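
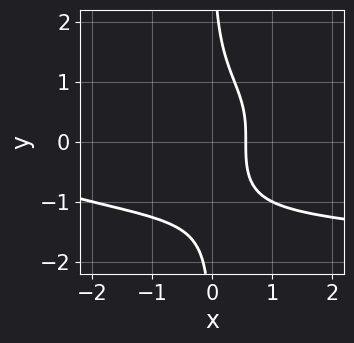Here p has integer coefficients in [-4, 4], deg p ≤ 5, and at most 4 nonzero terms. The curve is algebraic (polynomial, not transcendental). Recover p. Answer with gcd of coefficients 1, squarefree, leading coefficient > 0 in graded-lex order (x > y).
deg p = 4. No degree-3 curve has this shape.
From the visible intercepts: it misses every integer gridline on the y-axis.
Matching integer coefficients to the picture gives p.

2*x*y^3 + x^2 + 3*x - 2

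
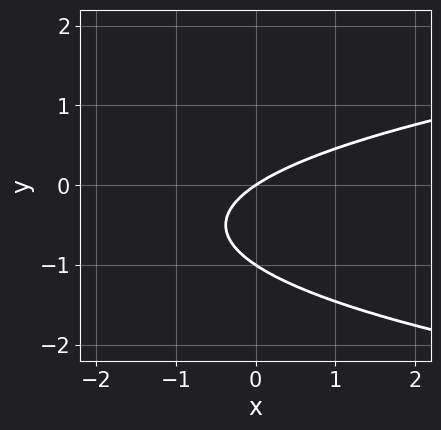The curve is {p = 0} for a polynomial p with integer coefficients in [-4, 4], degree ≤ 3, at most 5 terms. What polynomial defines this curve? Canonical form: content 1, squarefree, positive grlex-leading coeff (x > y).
3*y^2 - 2*x + 3*y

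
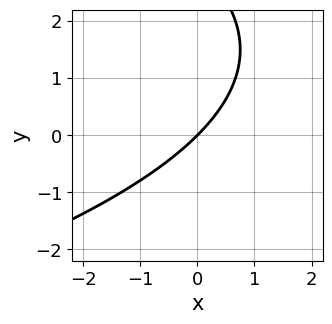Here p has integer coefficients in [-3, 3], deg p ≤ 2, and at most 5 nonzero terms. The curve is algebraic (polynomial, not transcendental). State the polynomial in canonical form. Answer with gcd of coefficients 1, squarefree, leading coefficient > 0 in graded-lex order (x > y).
1. deg p = 2.
2. Observable constraints: one x-axis crossing is at x = 0; one y-axis crossing is at y = 0.
3. Solving for integer coefficients yields p as stated.

y^2 + 3*x - 3*y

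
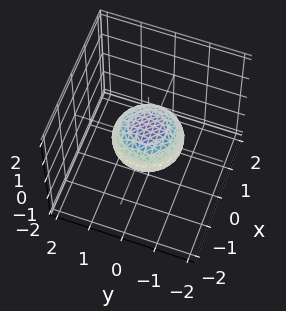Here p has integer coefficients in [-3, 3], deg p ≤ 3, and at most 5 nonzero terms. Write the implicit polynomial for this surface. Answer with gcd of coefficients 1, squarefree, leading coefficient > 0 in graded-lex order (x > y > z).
(a) The degree is 2 — bounded and convex; a quadric.
(b) Symmetries: the surface is invariant under rotation about z: p = q(x² + y², z); mirror symmetry z ↦ −z ⇒ only even powers of z.
(c) Against the integer gridlines: among the integer gridlines, it crosses the x-axis at x ∈ {-1, 1}; among the integer gridlines, it crosses the y-axis at y ∈ {-1, 1}; a circular section at z = 0 has radius exactly 1.
(d) These observations pin down the coefficients.

x^2 + y^2 + 2*z^2 - 1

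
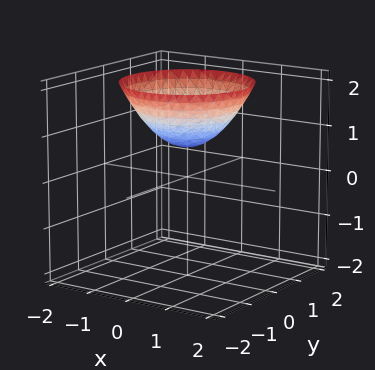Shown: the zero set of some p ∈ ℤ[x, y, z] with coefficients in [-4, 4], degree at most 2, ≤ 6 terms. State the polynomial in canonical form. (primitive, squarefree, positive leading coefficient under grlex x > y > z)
2*x^2 + 2*y^2 - 3*z + 2

deg p = 2. The shape is more complex than any degree-1 surface.
Symmetries: every cross-section ⟂ z is a circle, so x, y appear only via x² + y².
Checking where it meets the axes: the surface avoids every integer x-axis point in the box; a circular section at z = 1 has radius between 0 and 1.
Solving for integer coefficients yields p as stated.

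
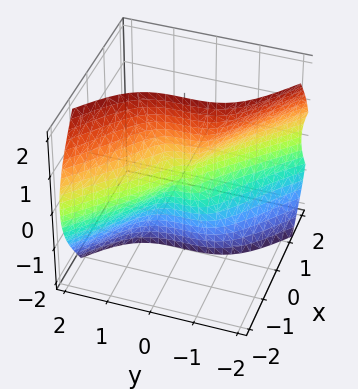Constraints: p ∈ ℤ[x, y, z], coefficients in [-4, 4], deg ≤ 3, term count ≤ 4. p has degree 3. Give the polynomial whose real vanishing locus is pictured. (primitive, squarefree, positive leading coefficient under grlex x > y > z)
First, the degree is 3 — the shape is more complex than any degree-2 surface.
Then, checking where it meets the axes: one x-axis crossing is at x = 0; it crosses the y-axis at the gridline y = 0; every point of the z-axis in the box is on the surface.
Finally, fitting integer coefficients to these (and the overall shape) gives p.

2*x^3 + 3*x*z^2 + 2*y^3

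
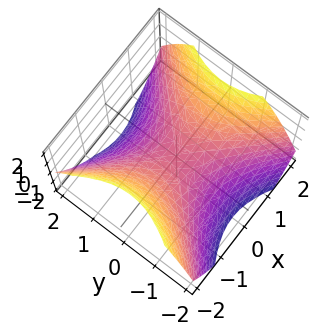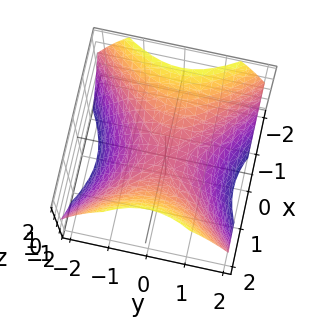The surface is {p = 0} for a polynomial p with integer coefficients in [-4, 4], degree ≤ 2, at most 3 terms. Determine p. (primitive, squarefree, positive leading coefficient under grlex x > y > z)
2*x^2 - 2*y^2 - 3*z

(a) deg p = 2. A hyperbolic paraboloid; a quadric.
(b) Symmetries: the y ↦ −y reflection is a symmetry, so y appears only in even powers; mirror symmetry x ↦ −x ⇒ only even powers of x.
(c) From the visible intercepts: one x-axis crossing is at x = 0; it crosses the z-axis at the gridline z = 0; it crosses the y-axis at the gridline y = 0.
(d) Fitting integer coefficients to these (and the overall shape) gives p.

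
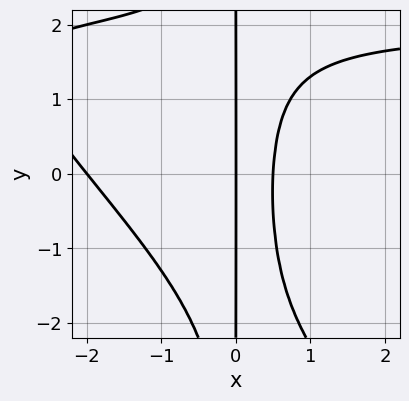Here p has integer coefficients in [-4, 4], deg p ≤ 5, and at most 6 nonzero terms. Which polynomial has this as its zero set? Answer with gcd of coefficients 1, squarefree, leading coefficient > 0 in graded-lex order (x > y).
x^3*y + x^2*y^2 - 2*x^3 - 3*x^2 + 2*x

The degree is 4 — the shape is more complex than any degree-3 curve.
From the axis intercepts and sections: every point of the y-axis in the box is on the curve; the x-axis gridline crossings are at x ∈ {-2, 0}.
Assembling these constraints gives the stated polynomial.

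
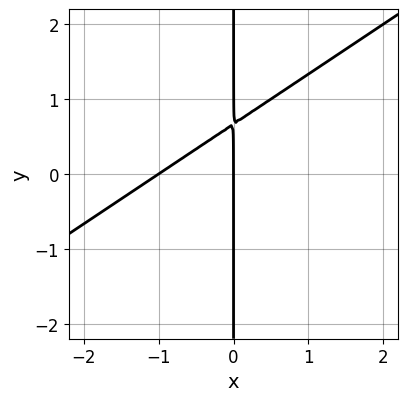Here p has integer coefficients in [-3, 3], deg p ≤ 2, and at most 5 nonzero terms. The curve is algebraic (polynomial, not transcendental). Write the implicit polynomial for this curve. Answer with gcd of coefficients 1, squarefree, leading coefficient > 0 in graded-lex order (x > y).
2*x^2 - 3*x*y + 2*x

1. Degree: no degree-1 curve has this shape, so deg p = 2.
2. Checking where it meets the axes: among the integer gridlines, it crosses the x-axis at x ∈ {-1, 0}; the visible y-axis segment lies entirely on the curve.
3. The integer polynomial consistent with all of this is the stated p.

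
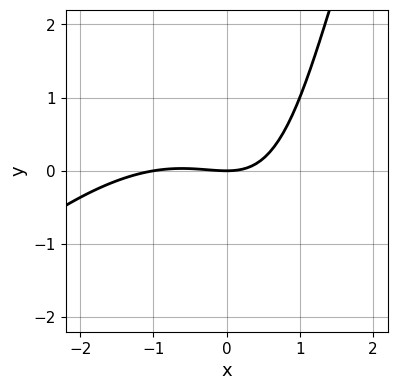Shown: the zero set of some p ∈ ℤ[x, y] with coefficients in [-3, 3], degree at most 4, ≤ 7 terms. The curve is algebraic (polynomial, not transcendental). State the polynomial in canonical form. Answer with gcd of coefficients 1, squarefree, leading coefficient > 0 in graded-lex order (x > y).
1. Degree: the shape is more complex than any degree-2 curve, so deg p = 3.
2. From the visible intercepts: it meets the y-axis at y = 0 (among the integer gridlines); the x-axis gridline crossings are at x ∈ {-1, 0}.
3. These observations pin down the coefficients.

x^3 - x^2*y + x^2 + 2*x*y - 3*y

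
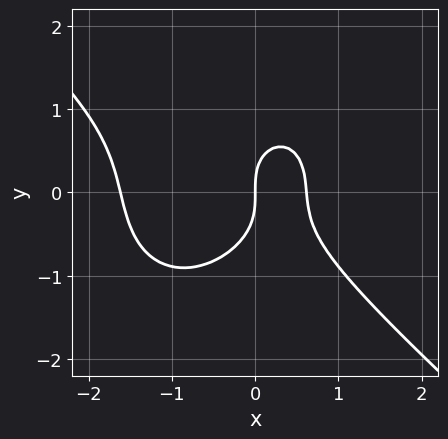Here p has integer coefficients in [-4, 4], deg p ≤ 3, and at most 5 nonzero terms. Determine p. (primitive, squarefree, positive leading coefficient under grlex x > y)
3*x^3 + x^2*y + 3*y^3 + 3*x^2 - 3*x

First, the degree is 3 — a generic line meets the curve in up to 3 points.
Then, observable constraints: one x-axis crossing is at x = 0; it meets the y-axis at y = 0 (among the integer gridlines).
Finally, the integer polynomial consistent with all of this is the stated p.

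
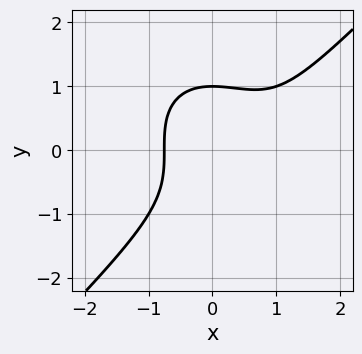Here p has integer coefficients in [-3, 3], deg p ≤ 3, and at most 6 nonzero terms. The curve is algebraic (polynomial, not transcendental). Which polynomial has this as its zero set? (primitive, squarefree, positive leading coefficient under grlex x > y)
1. The degree is 3 — a generic line meets the curve in up to 3 points.
2. Checking where it meets the axes: it meets the y-axis at y = 1 (among the integer gridlines).
3. Matching integer coefficients to the picture gives p.

x^3 - y^3 - x^2 + 1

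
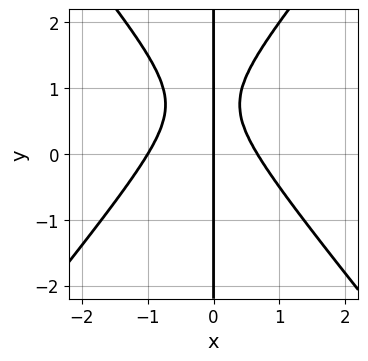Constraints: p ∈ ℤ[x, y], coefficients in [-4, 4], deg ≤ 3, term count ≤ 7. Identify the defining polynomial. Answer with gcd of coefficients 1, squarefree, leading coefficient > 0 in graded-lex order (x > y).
(a) The degree is 3 — the shape is more complex than any degree-2 curve.
(b) Checking where it meets the axes: among the integer gridlines, it crosses the x-axis at x ∈ {-1, 0}; every point of the y-axis in the box is on the curve.
(c) Solving for integer coefficients yields p as stated.

3*x^3 - 2*x*y^2 + x^2 + 3*x*y - 2*x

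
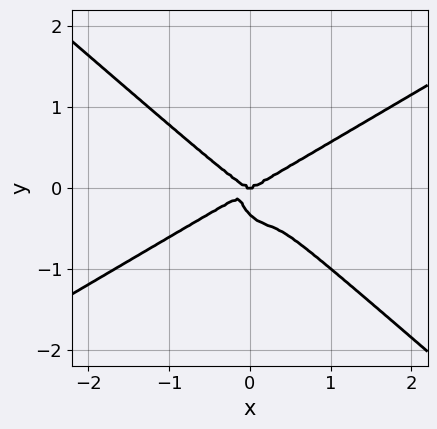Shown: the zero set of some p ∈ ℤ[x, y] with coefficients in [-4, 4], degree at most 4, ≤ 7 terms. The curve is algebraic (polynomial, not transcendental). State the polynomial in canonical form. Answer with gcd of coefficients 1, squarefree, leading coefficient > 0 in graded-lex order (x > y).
Degree: the shape is more complex than any degree-3 curve, so deg p = 4.
From the axis intercepts and sections: it crosses the y-axis at the gridline y = 0; one x-axis crossing is at x = 0.
Assembling these constraints gives the stated polynomial.

2*x^4 - 3*x^2*y^2 - 3*x*y^3 - 3*y^4 - y^3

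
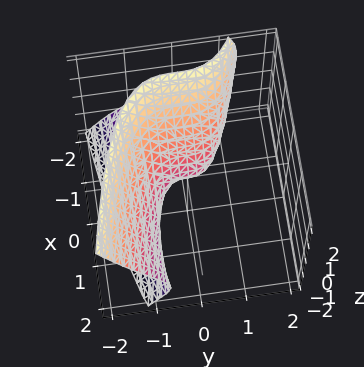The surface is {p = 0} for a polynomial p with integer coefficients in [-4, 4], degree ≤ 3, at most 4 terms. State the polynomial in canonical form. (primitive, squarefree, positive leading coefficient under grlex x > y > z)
3*y^3 + 3*x*z + 3*z^2 + 2*x

(a) The degree is 3 — no degree-2 surface has this shape.
(b) Against the integer gridlines: one x-axis crossing is at x = 0; it crosses the y-axis at the gridline y = 0.
(c) Putting this together gives p.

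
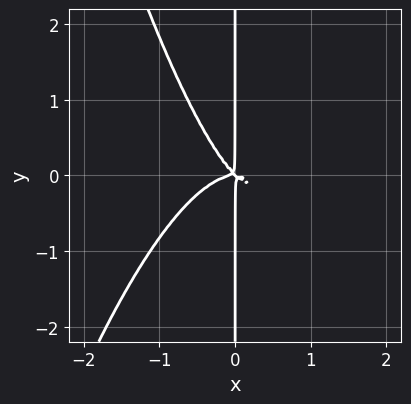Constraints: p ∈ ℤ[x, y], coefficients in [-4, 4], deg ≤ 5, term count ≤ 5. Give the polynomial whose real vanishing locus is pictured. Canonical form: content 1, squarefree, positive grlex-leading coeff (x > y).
(a) The degree is 4 — a generic line meets the curve in up to 4 points.
(b) From the axis intercepts and sections: the visible y-axis segment lies entirely on the curve.
(c) These observations pin down the coefficients.

3*x^4 + 2*x^2*y + 2*x*y^2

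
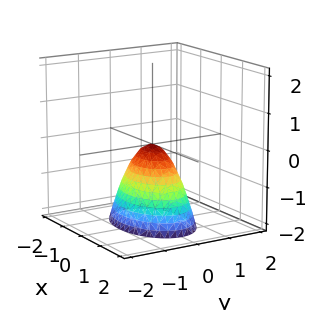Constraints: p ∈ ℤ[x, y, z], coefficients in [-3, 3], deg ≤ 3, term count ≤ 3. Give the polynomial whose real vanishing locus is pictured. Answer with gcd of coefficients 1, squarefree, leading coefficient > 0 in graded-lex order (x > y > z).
x^2 + 2*y^2 + z

(a) deg p = 2.
(b) Symmetries: the y ↦ −y reflection is a symmetry, so y appears only in even powers; it's symmetric under x → −x, forcing even powers of x.
(c) Against the integer gridlines: one x-axis crossing is at x = 0; one z-axis crossing is at z = 0; it meets the y-axis at y = 0 (among the integer gridlines).
(d) Matching integer coefficients to the picture gives p.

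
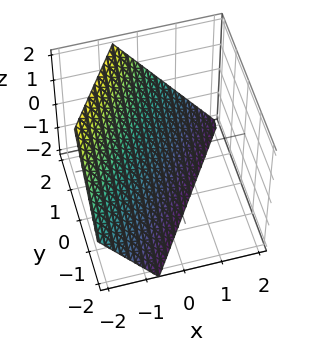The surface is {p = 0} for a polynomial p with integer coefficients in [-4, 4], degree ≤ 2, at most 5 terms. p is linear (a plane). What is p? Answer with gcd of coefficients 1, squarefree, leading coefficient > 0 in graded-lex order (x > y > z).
(a) The degree is 1 — every cross-section is a straight line — this is a plane.
(b) Reading off the gridlines: it meets the y-axis at y = 1 (among the integer gridlines); it meets the z-axis at z = -1 (among the integer gridlines).
(c) Solving for integer coefficients yields p as stated.

3*x - 2*y + 2*z + 2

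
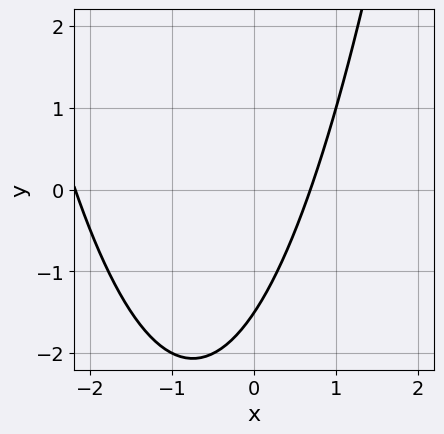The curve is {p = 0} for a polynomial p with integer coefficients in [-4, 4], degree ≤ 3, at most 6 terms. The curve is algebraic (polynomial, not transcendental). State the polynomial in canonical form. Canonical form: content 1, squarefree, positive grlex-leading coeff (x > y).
2*x^2 + 3*x - 2*y - 3

1. deg p = 2.
2. The integer polynomial consistent with all of this is the stated p.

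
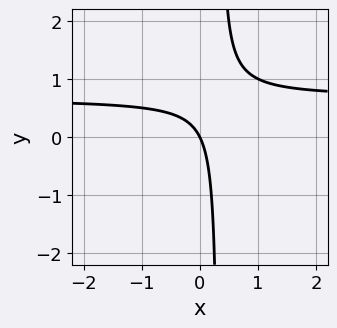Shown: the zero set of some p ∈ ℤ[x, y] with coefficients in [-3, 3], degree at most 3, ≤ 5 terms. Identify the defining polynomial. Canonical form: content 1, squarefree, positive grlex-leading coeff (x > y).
3*x*y - 2*x - y

1. The degree is 2 — the shape is more complex than any degree-1 curve.
2. Against the integer gridlines: one x-axis crossing is at x = 0; one y-axis crossing is at y = 0.
3. Assembling these constraints gives the stated polynomial.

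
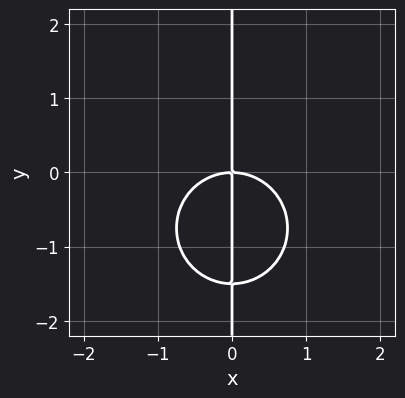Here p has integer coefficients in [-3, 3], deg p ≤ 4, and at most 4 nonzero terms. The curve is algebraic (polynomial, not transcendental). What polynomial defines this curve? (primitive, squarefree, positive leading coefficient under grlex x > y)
2*x^3 + 2*x*y^2 + 3*x*y

1. The degree is 3 — the shape is more complex than any degree-2 curve.
2. From the axis intercepts and sections: every point of the y-axis in the box is on the curve; it meets the x-axis at x = 0 (among the integer gridlines).
3. Matching integer coefficients to the picture gives p.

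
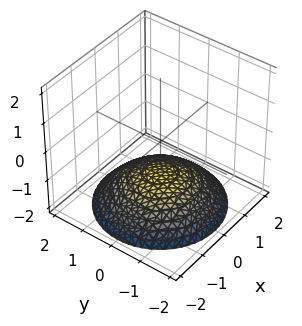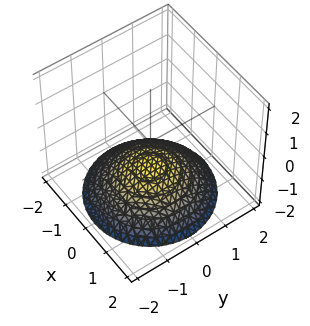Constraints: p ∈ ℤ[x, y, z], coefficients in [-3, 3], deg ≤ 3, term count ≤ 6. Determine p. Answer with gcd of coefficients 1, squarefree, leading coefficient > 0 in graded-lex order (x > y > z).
1. The degree is 2 — the shape is more complex than any degree-1 surface.
2. Symmetries: rotational symmetry about the z-axis ⇒ p depends on x, y only through x² + y².
3. From the visible intercepts: the surface avoids every integer y-axis point in the box; a circular section at z = -2 has radius between 1 and 2.
4. Matching integer coefficients to the picture gives p.

x^2 + y^2 + 3*z + 3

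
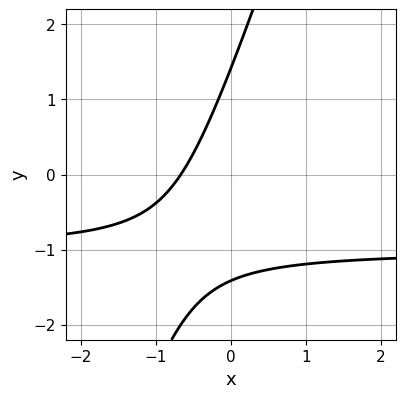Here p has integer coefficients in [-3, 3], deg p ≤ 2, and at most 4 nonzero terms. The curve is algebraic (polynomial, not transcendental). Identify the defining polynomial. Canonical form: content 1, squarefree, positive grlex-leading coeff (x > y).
3*x*y - y^2 + 3*x + 2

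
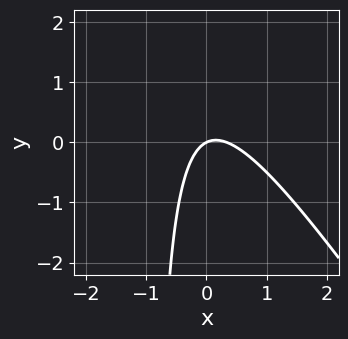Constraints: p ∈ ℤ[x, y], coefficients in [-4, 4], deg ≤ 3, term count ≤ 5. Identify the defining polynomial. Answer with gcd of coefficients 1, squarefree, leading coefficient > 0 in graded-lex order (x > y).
3*x^2 + 2*x*y - x + 2*y

First, deg p = 2. A generic line meets the curve in up to 2 points.
Next, reading off the gridlines: it meets the y-axis at y = 0 (among the integer gridlines); one x-axis crossing is at x = 0.
Finally, assembling these constraints gives the stated polynomial.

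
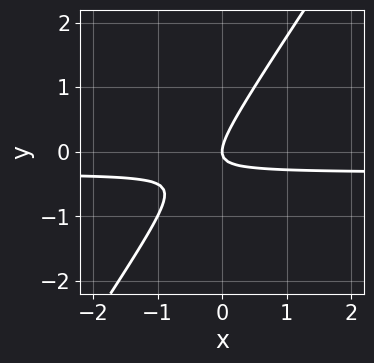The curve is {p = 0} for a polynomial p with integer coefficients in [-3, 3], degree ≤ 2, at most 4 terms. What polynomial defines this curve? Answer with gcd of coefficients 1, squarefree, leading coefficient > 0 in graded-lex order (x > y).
The degree is 2 — the shape is more complex than any degree-1 curve.
Reading off the gridlines: it meets the y-axis at y = 0 (among the integer gridlines); it crosses the x-axis at the gridline x = 0.
Together with the visible shape, these determine p as stated.

3*x*y - 2*y^2 + x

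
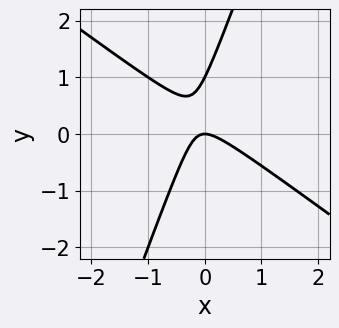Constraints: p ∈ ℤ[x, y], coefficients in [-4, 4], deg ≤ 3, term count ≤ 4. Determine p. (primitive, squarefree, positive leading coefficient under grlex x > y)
Degree: no degree-1 curve has this shape, so deg p = 2.
Observable constraints: it crosses the x-axis at the gridline x = 0; the y-axis gridline crossings are at y ∈ {0, 1}.
Solving for integer coefficients yields p as stated.

2*x^2 + 2*x*y - y^2 + y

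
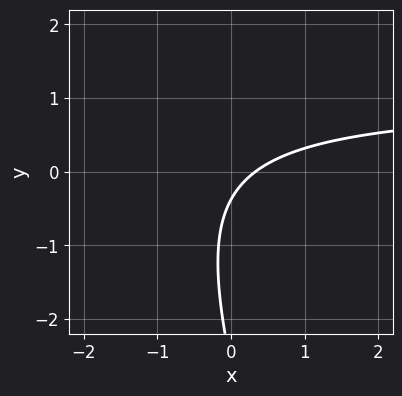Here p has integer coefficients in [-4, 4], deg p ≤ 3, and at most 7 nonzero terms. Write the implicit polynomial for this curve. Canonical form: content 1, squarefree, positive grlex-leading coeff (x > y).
3*x*y + y^2 - 3*x + 3*y + 1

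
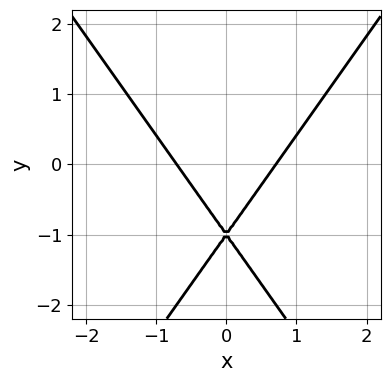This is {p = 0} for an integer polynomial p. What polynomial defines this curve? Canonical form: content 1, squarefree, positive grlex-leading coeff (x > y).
(a) Degree: a generic line meets the curve in up to 2 points, so deg p = 2.
(b) Symmetries: the x ↦ −x reflection is a symmetry, so x appears only in even powers.
(c) Against the integer gridlines: one y-axis crossing is at y = -1.
(d) Assembling these constraints gives the stated polynomial.

2*x^2 - y^2 - 2*y - 1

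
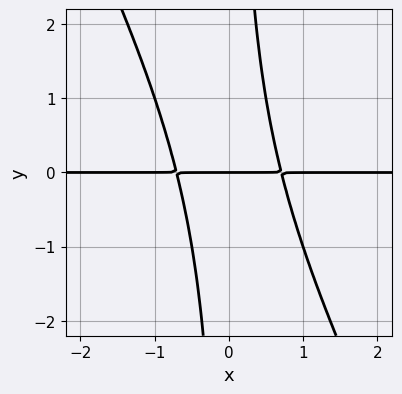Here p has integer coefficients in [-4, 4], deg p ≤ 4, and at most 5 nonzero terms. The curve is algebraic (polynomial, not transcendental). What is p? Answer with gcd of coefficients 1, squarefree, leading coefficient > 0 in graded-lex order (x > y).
2*x^2*y + x*y^2 - y

1. The degree is 3 — the shape is more complex than any degree-2 curve.
2. From the visible intercepts: every point of the x-axis in the box is on the curve; it crosses the y-axis at the gridline y = 0.
3. Putting this together gives p.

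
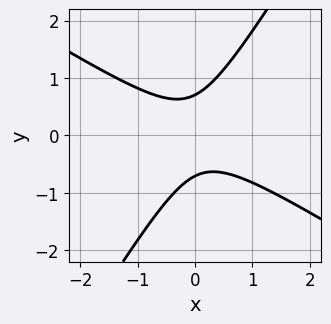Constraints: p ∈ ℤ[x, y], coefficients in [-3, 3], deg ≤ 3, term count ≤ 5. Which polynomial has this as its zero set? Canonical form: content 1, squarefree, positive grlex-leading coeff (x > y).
First, degree: the shape is more complex than any degree-1 curve, so deg p = 2.
Next, against the integer gridlines: it misses every integer gridline on the x-axis.
Finally, matching integer coefficients to the picture gives p.

2*x^2 + 2*x*y - 2*y^2 + 1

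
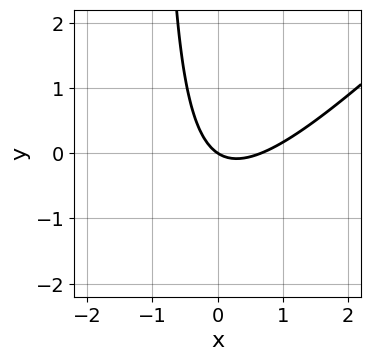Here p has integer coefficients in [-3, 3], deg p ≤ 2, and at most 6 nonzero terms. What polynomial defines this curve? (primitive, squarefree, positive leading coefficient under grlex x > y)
3*x^2 - 3*x*y - 2*x - 3*y

Degree: the shape is more complex than any degree-1 curve, so deg p = 2.
Checking where it meets the axes: it crosses the x-axis at the gridline x = 0; it meets the y-axis at y = 0 (among the integer gridlines).
Putting this together gives p.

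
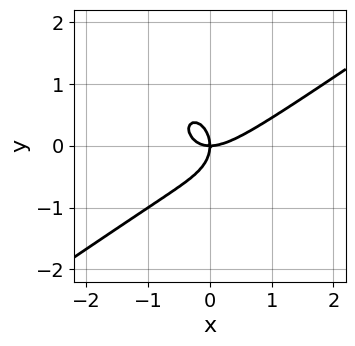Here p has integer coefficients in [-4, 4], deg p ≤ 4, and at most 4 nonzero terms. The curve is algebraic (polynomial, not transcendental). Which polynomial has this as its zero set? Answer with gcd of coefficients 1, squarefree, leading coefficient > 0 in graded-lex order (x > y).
(a) deg p = 3. No degree-2 curve has this shape.
(b) Reading off the gridlines: it crosses the y-axis at the gridline y = 0; one x-axis crossing is at x = 0.
(c) Matching integer coefficients to the picture gives p.

x^3 - x^2*y - y^3 - x*y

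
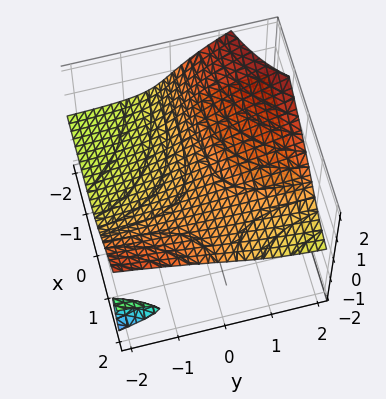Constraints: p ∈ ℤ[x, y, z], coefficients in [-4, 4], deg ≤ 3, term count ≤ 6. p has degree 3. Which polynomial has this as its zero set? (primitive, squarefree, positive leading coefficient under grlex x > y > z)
1. I count 3 distinct pieces. They look like related sheets of one shape, so recover p as a whole.
2. Degree: no degree-2 surface has this shape, so deg p = 3.
3. From the axis intercepts and sections: the surface avoids every integer y-axis point in the box; no x-intercept at any integer in the box.
4. Putting this together gives p.

3*x*y*z + 3*z^3 - 3*y*z - 2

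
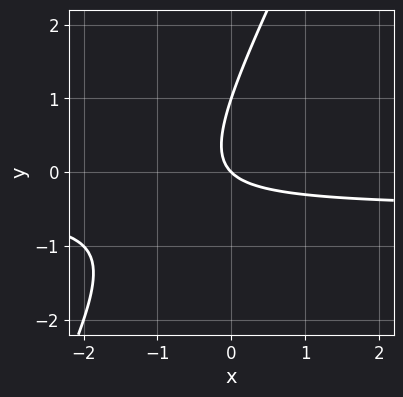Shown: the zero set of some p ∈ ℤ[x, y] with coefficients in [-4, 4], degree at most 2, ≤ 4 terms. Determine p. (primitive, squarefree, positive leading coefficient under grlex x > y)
2*x*y - y^2 + x + y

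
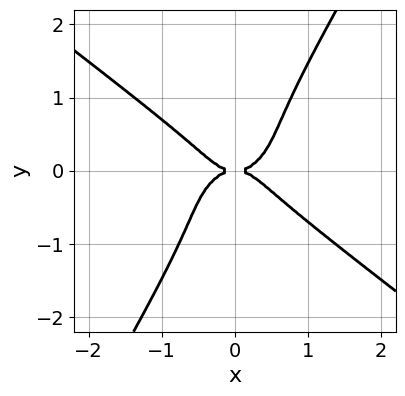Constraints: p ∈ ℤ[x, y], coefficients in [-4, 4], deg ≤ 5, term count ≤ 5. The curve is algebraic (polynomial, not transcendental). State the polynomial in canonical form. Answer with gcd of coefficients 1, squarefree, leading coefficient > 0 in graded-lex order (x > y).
2*x^4 + 3*x*y^3 - 2*y^4 - y^2

First, degree: the shape is more complex than any degree-3 curve, so deg p = 4.
Then, from the axis intercepts and sections: it meets the x-axis at x = 0 (among the integer gridlines); it crosses the y-axis at the gridline y = 0.
Finally, matching integer coefficients to the picture gives p.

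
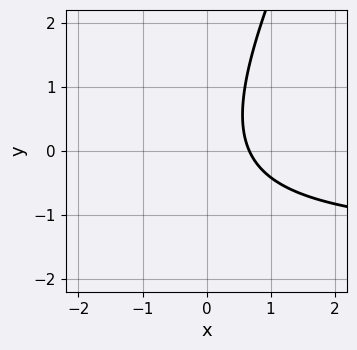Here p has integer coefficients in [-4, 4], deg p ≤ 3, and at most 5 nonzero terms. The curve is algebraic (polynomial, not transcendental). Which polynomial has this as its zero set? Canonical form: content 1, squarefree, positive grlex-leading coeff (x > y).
2*x*y - y^2 + 3*x - 2

1. deg p = 2. A generic line meets the curve in up to 2 points.
2. From the axis intercepts and sections: the curve avoids every integer y-axis point in the box.
3. Fitting integer coefficients to these (and the overall shape) gives p.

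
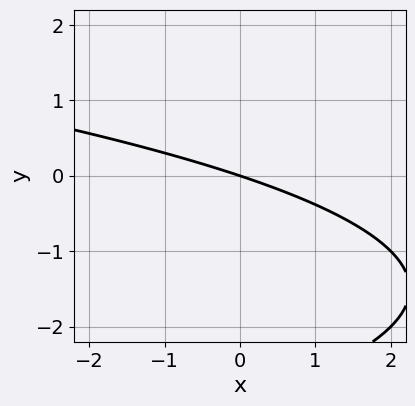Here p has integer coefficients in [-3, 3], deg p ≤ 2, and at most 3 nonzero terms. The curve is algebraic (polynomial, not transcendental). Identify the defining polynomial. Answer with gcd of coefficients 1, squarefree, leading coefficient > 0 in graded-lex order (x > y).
y^2 + x + 3*y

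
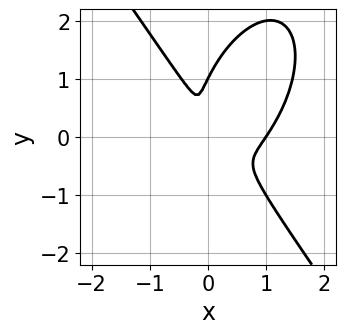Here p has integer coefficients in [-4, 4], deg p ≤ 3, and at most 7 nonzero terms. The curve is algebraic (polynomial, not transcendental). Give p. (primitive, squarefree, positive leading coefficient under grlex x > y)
1. deg p = 3.
2. Observable constraints: it crosses the y-axis at the gridline y = 1; it crosses the x-axis at the gridline x = 1.
3. Solving for integer coefficients yields p as stated.

3*x^3 + y^3 - 3*x^2 - 2*x*y - y^2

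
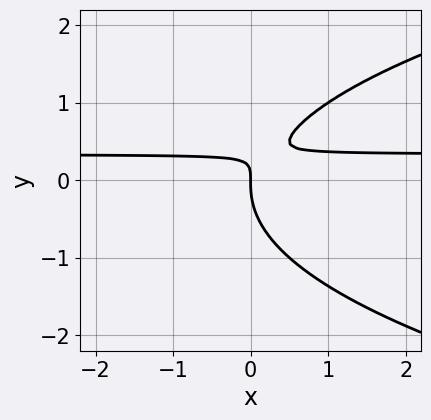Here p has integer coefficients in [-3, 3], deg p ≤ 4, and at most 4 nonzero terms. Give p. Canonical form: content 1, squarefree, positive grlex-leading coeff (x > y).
2*y^3 - 3*x*y + x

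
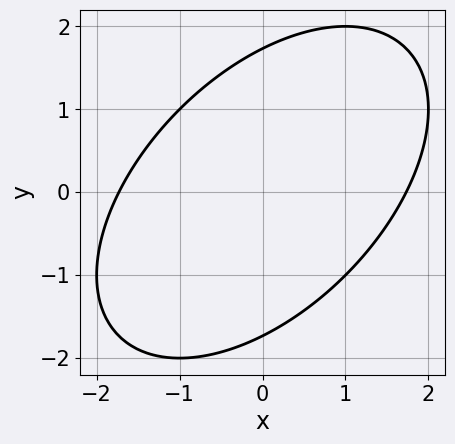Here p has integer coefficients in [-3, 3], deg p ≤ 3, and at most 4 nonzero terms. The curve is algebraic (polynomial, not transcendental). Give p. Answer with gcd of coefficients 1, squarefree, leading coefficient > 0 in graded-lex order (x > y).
x^2 - x*y + y^2 - 3

1. deg p = 2.
2. The integer polynomial consistent with all of this is the stated p.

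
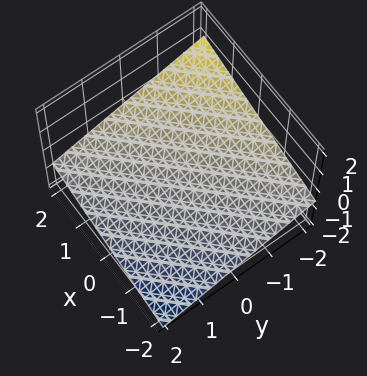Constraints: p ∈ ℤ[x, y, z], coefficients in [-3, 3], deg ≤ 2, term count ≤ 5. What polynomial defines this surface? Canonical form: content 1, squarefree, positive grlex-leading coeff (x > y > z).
The degree is 1 — every cross-section is a straight line — this is a plane.
From the axis intercepts and sections: it meets the x-axis at x = 2 (among the integer gridlines); it crosses the y-axis at the gridline y = -2.
The integer polynomial consistent with all of this is the stated p.

x - y - 3*z - 2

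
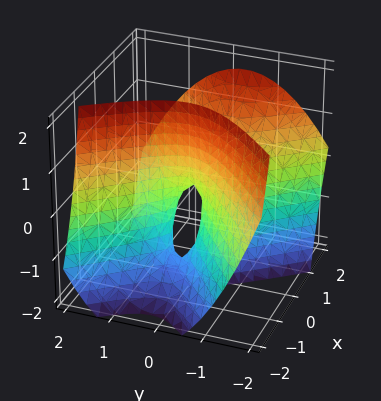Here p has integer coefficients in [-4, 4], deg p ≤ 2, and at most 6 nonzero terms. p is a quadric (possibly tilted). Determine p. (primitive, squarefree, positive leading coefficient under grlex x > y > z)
3*x^2 - x*y - 3*x*z - 3*y^2 - z

1. deg p = 2.
2. Checking where it meets the axes: it crosses the y-axis at the gridline y = 0; it crosses the x-axis at the gridline x = 0; it crosses the z-axis at the gridline z = 0.
3. Fitting integer coefficients to these (and the overall shape) gives p.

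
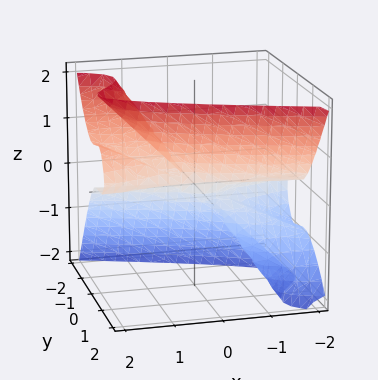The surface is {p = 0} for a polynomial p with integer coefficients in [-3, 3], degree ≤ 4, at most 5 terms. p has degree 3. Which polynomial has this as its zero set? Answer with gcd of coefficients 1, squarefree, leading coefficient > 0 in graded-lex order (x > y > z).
x^2*z - 3*x*z^2 - 3*y^3 - 3*y^2*z + 2*z^3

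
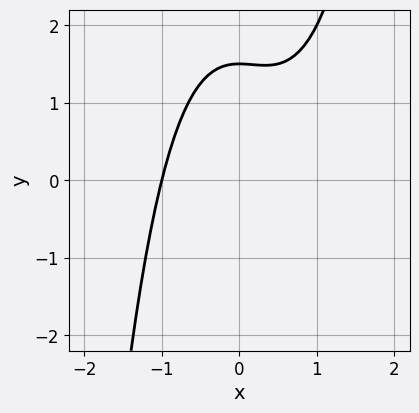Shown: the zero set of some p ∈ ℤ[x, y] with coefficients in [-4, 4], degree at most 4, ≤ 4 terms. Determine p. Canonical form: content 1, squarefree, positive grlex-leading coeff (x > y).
Degree: a generic line meets the curve in up to 3 points, so deg p = 3.
Against the integer gridlines: it meets the x-axis at x = -1 (among the integer gridlines).
Assembling these constraints gives the stated polynomial.

2*x^3 - x^2 - 2*y + 3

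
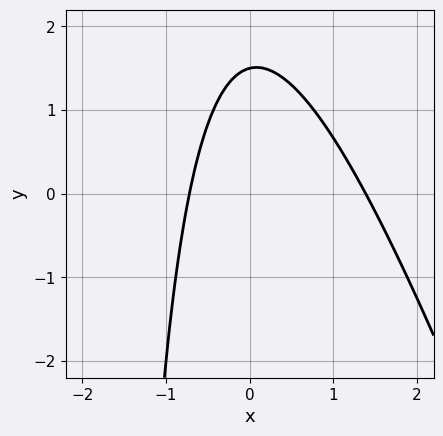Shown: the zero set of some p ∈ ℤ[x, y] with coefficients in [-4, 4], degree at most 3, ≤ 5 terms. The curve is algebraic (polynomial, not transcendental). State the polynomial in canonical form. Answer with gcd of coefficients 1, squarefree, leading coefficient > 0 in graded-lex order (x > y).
3*x^2 + x*y - 2*x + 2*y - 3

1. deg p = 2. No degree-1 curve has this shape.
2. Putting this together gives p.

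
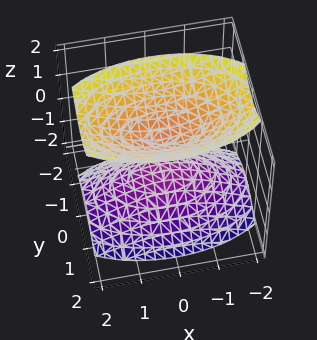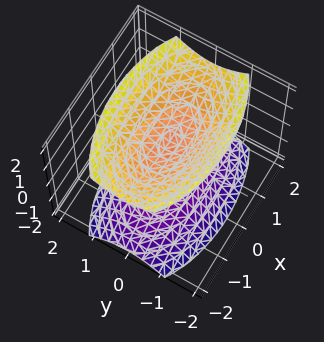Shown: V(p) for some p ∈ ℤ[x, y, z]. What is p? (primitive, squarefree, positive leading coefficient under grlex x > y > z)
x^2 + 3*y^2 - 2*z^2 + 1

(a) The picture has 2 separate pieces. They look like related sheets of one shape, so recover p as a whole.
(b) The degree is 2 — two separate bowl-shaped sheets opening away from each other; a quadric.
(c) Symmetries: it's symmetric under z → −z, forcing even powers of z; mirror symmetry y ↦ −y ⇒ only even powers of y; the x ↦ −x reflection is a symmetry, so x appears only in even powers.
(d) Checking where it meets the axes: it misses every integer gridline on the y-axis; it misses every integer gridline on the x-axis.
(e) These observations pin down the coefficients.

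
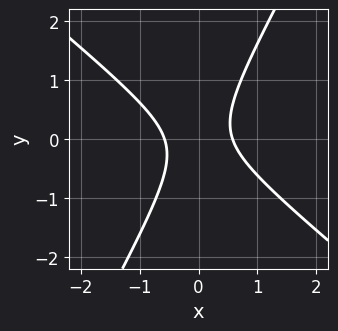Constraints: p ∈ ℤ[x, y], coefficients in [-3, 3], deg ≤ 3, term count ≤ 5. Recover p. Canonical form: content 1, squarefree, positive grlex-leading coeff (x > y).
3*x^2 + 2*x*y - 2*y^2 - 1

(a) deg p = 2. No degree-1 curve has this shape.
(b) Against the integer gridlines: it misses every integer gridline on the y-axis.
(c) Putting this together gives p.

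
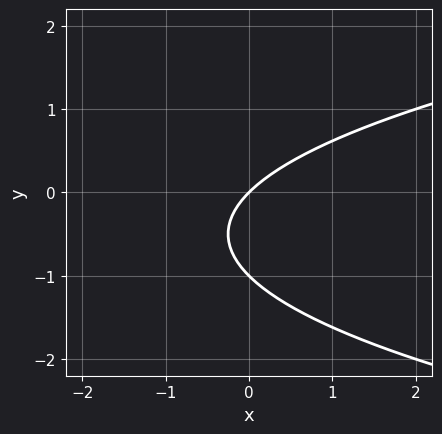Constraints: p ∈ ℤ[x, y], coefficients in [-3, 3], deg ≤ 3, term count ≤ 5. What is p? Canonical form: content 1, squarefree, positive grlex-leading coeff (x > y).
First, deg p = 2. A generic line meets the curve in up to 2 points.
Then, from the visible intercepts: one x-axis crossing is at x = 0; the y-axis gridline crossings are at y ∈ {-1, 0}.
Finally, fitting integer coefficients to these (and the overall shape) gives p.

y^2 - x + y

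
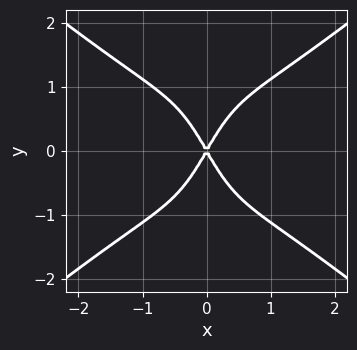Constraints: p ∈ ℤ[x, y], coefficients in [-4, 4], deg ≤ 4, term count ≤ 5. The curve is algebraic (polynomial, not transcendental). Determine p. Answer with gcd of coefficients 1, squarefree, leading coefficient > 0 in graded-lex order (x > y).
Degree: the shape is more complex than any degree-3 curve, so deg p = 4.
Symmetries: the y ↦ −y reflection is a symmetry, so y appears only in even powers; it's symmetric under x → −x, forcing even powers of x.
Against the integer gridlines: one y-axis crossing is at y = 0; it crosses the x-axis at the gridline x = 0.
Putting this together gives p.

2*x^4 - 3*x^2*y^2 + 3*x^2 - y^2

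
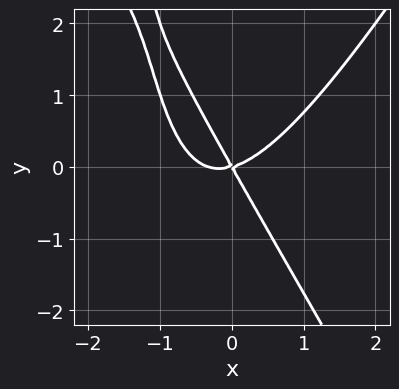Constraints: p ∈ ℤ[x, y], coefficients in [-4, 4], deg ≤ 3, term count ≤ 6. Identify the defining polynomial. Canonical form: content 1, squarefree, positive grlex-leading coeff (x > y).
3*x^3 - x*y^2 + x^2 - 3*x*y - 2*y^2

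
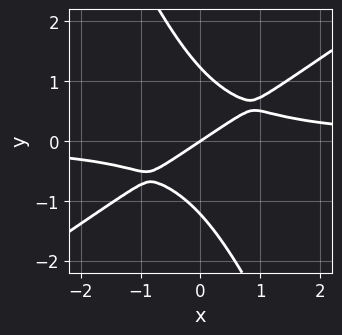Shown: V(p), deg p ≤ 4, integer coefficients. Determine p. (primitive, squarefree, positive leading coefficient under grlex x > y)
1. deg p = 3.
2. From the axis intercepts and sections: it meets the x-axis at x = 0 (among the integer gridlines); it meets the y-axis at y = 0 (among the integer gridlines).
3. The integer polynomial consistent with all of this is the stated p.

3*x^2*y - 3*x*y^2 - 2*y^3 - 2*x + 3*y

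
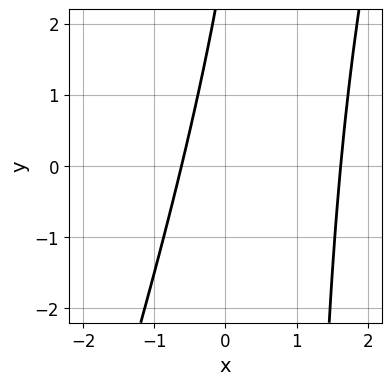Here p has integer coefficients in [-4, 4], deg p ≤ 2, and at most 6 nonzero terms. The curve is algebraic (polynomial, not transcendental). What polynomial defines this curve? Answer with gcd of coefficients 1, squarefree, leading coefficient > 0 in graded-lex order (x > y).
3*x^2 - x*y - 3*x + y - 3

(a) deg p = 2. No degree-1 curve has this shape.
(b) From the visible intercepts: the curve avoids every integer y-axis point in the box.
(c) Fitting integer coefficients to these (and the overall shape) gives p.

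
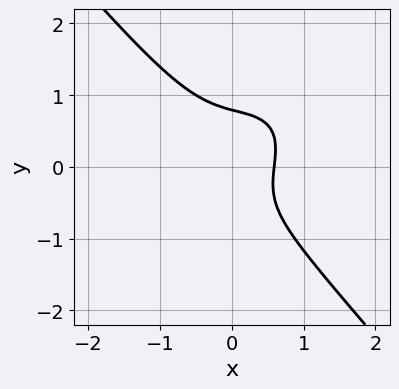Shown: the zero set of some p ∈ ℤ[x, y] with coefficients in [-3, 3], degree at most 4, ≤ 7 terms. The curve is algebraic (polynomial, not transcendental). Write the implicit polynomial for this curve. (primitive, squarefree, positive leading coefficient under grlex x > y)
2*x^3 - x^2*y + 2*y^3 + x - 1

1. Degree: no degree-2 curve has this shape, so deg p = 3.
2. Putting this together gives p.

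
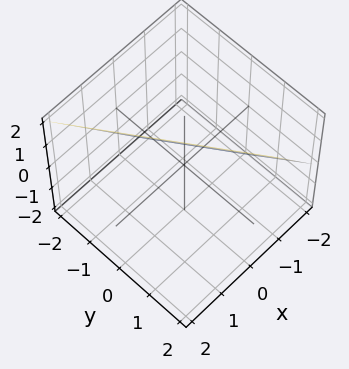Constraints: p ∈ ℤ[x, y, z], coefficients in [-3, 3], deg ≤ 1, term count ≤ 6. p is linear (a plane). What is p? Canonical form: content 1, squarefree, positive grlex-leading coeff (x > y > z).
(a) Degree: the surface is flat (a plane), so deg p = 1.
(b) From the visible intercepts: it meets the z-axis at z = 1 (among the integer gridlines); one y-axis crossing is at y = -1.
(c) Together with the visible shape, these determine p as stated.

3*x + 2*y - 2*z + 2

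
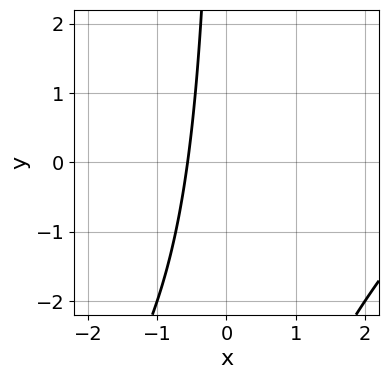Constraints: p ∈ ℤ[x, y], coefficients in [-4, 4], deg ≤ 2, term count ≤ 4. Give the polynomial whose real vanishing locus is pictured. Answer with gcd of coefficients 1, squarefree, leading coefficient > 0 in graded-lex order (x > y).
x^2 - x*y - 3*x - 2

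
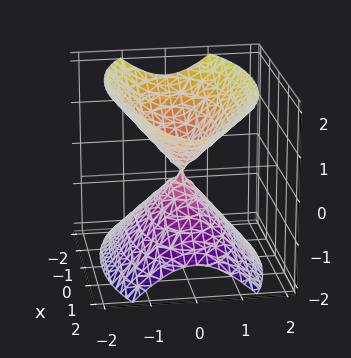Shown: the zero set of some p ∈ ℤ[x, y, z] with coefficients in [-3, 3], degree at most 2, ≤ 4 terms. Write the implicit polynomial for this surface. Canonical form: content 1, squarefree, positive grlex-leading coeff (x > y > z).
1. There are 2 components.
2. deg p = 2.
3. Symmetries: the x ↦ −x reflection is a symmetry, so x appears only in even powers; it's symmetric under z → −z, forcing even powers of z; mirror symmetry y ↦ −y ⇒ only even powers of y.
4. Against the integer gridlines: one x-axis crossing is at x = 0; it meets the z-axis at z = 0 (among the integer gridlines); one y-axis crossing is at y = 0.
5. Putting this together gives p.

x^2 + 3*y^2 - 2*z^2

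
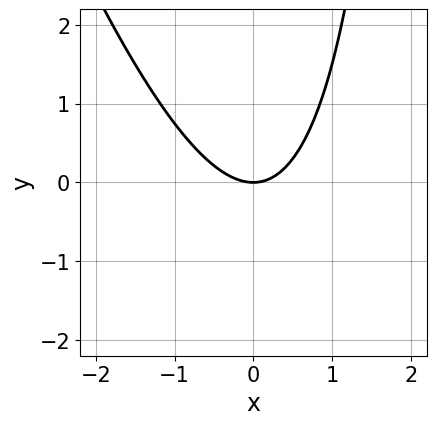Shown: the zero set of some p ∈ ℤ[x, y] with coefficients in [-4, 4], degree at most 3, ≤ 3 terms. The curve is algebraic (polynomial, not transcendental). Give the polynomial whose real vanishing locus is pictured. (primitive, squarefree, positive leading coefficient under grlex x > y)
3*x^2 + x*y - 3*y

The degree is 2 — a generic line meets the curve in up to 2 points.
Checking where it meets the axes: one x-axis crossing is at x = 0; one y-axis crossing is at y = 0.
These observations pin down the coefficients.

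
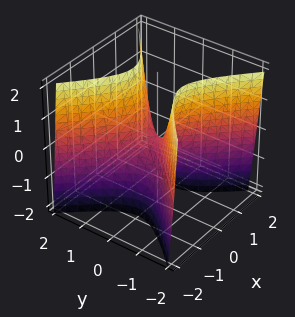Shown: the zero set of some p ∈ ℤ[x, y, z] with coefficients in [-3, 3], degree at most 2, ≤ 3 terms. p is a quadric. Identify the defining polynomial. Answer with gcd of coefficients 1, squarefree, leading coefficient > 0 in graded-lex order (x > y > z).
1. Degree: a hyperbolic paraboloid; a quadric, so deg p = 2.
2. Symmetries: mirror symmetry y ↦ −y ⇒ only even powers of y; it's symmetric under x → −x, forcing even powers of x.
3. From the axis intercepts and sections: one x-axis crossing is at x = 0; one y-axis crossing is at y = 0.
4. Putting this together gives p.

3*x^2 - 3*y^2 + z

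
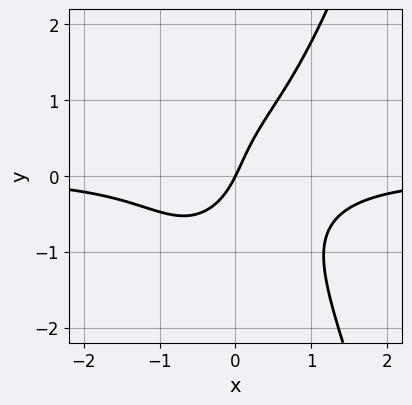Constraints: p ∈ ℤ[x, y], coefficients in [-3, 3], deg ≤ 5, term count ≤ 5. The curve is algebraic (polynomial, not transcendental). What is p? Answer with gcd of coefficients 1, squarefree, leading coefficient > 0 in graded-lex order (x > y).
2*x^3*y - y^3 + x*y + 2*x - y

(a) deg p = 4.
(b) Observable constraints: one y-axis crossing is at y = 0; it crosses the x-axis at the gridline x = 0.
(c) These observations pin down the coefficients.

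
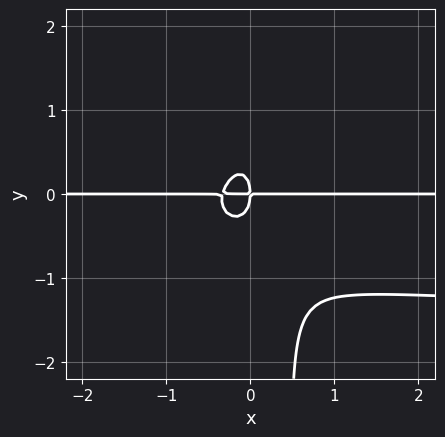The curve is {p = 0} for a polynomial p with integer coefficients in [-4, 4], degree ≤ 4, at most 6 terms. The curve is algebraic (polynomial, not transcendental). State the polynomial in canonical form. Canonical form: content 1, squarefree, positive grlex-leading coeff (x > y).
(a) Degree: the shape is more complex than any degree-3 curve, so deg p = 4.
(b) Against the integer gridlines: it meets the y-axis at y = 0 (among the integer gridlines); the visible x-axis segment lies entirely on the curve.
(c) Matching integer coefficients to the picture gives p.

2*x^2*y^2 - 2*x*y^3 + 3*x^2*y + y^3 + x*y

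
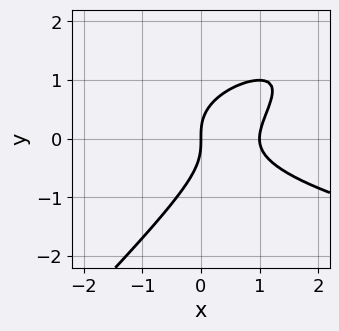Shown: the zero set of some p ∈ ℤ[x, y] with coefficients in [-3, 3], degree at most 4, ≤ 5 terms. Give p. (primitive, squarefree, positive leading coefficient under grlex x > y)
x*y^2 - y^3 - x^2 + x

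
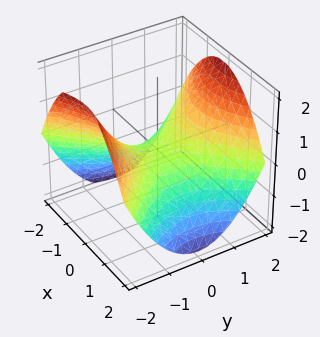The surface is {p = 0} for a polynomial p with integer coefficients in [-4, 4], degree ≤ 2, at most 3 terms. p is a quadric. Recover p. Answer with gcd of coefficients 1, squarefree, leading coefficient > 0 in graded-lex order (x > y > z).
x^2 - y^2 + 2*z

(a) deg p = 2. A saddle surface; a quadric.
(b) Symmetries: mirror symmetry y ↦ −y ⇒ only even powers of y; the x ↦ −x reflection is a symmetry, so x appears only in even powers.
(c) From the visible intercepts: it meets the y-axis at y = 0 (among the integer gridlines); it crosses the z-axis at the gridline z = 0.
(d) Matching integer coefficients to the picture gives p.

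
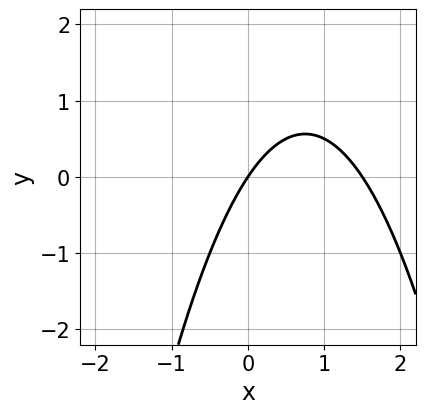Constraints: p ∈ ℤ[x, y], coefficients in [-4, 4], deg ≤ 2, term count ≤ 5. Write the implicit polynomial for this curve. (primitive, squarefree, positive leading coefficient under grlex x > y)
deg p = 2. A generic line meets the curve in up to 2 points.
Against the integer gridlines: it crosses the x-axis at the gridline x = 0; it crosses the y-axis at the gridline y = 0.
Matching integer coefficients to the picture gives p.

2*x^2 - 3*x + 2*y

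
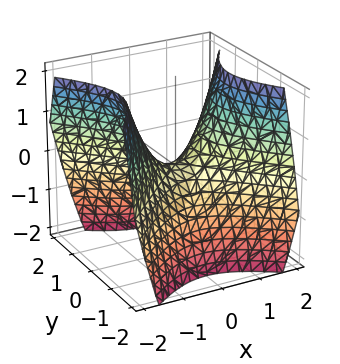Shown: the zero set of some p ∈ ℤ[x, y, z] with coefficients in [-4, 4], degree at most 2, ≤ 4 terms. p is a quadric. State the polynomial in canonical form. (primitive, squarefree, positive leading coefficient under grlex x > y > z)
x^2 - y^2 - z

deg p = 2. A hyperbolic paraboloid; a quadric.
Symmetries: the y ↦ −y reflection is a symmetry, so y appears only in even powers; mirror symmetry x ↦ −x ⇒ only even powers of x.
From the axis intercepts and sections: it meets the y-axis at y = 0 (among the integer gridlines); one x-axis crossing is at x = 0; it meets the z-axis at z = 0 (among the integer gridlines).
Fitting integer coefficients to these (and the overall shape) gives p.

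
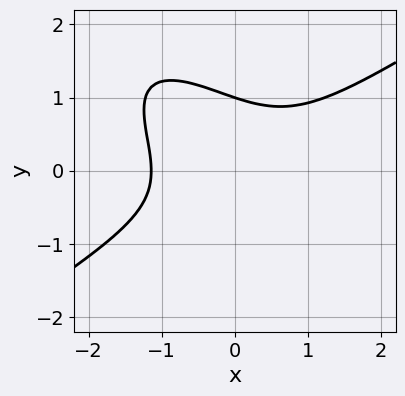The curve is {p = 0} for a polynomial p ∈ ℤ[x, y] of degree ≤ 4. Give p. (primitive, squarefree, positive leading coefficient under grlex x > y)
The degree is 3 — no degree-2 curve has this shape.
Against the integer gridlines: it crosses the y-axis at the gridline y = 1.
Assembling these constraints gives the stated polynomial.

2*x^3 - 3*x*y^2 - 3*y^3 + 3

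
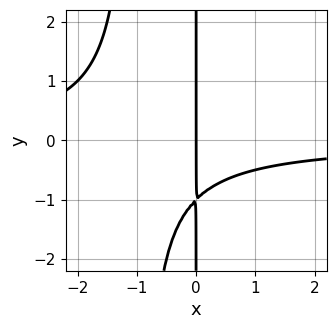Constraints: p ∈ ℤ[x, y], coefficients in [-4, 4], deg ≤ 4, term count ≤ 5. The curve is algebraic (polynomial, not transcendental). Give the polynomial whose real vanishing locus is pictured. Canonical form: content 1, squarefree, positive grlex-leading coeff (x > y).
x^2*y + x*y + x

1. deg p = 3. The shape is more complex than any degree-2 curve.
2. Observable constraints: every point of the y-axis in the box is on the curve; one x-axis crossing is at x = 0.
3. Putting this together gives p.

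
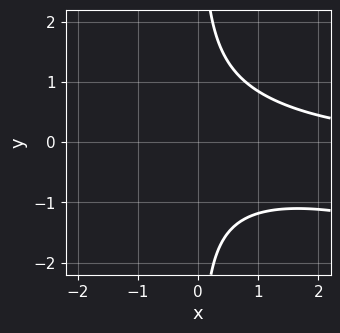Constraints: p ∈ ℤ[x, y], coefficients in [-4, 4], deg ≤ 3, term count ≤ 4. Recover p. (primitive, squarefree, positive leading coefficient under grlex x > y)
x^2*y + 3*x*y^2 - 3

(a) Degree: the shape is more complex than any degree-2 curve, so deg p = 3.
(b) Reading off the gridlines: it misses every integer gridline on the x-axis; it misses every integer gridline on the y-axis.
(c) Together with the visible shape, these determine p as stated.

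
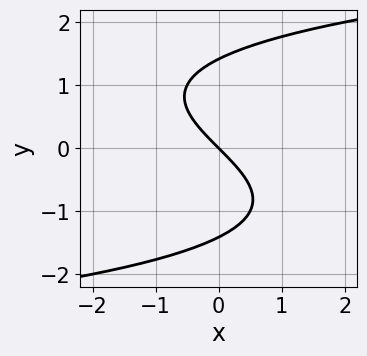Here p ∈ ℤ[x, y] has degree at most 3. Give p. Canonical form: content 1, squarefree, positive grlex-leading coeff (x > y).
(a) deg p = 3.
(b) Against the integer gridlines: one x-axis crossing is at x = 0; it meets the y-axis at y = 0 (among the integer gridlines).
(c) Solving for integer coefficients yields p as stated.

y^3 - 2*x - 2*y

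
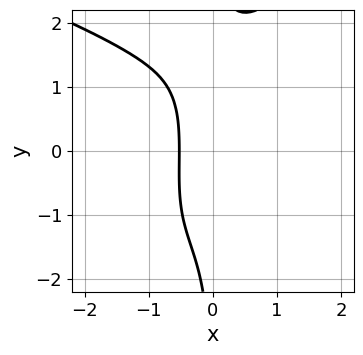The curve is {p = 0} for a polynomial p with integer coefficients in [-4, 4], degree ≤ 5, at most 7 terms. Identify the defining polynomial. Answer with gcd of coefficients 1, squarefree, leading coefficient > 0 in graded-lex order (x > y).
1. The degree is 4 — the shape is more complex than any degree-3 curve.
2. From the visible intercepts: the curve avoids every integer y-axis point in the box.
3. Fitting integer coefficients to these (and the overall shape) gives p.

x^2*y^2 - x*y^3 + 3*x^3 + 3*x + 2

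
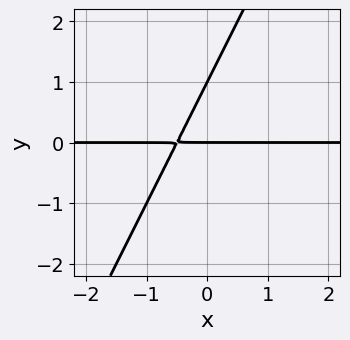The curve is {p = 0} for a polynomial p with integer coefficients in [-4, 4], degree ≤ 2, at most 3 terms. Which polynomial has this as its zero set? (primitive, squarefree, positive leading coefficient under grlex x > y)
2*x*y - y^2 + y

(a) The degree is 2 — the shape is more complex than any degree-1 curve.
(b) Observable constraints: among the integer gridlines, it crosses the y-axis at y ∈ {0, 1}; every point of the x-axis in the box is on the curve.
(c) Putting this together gives p.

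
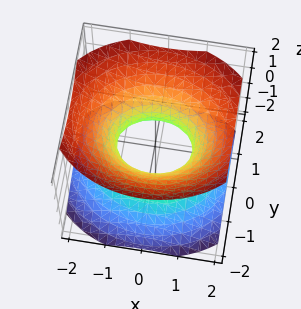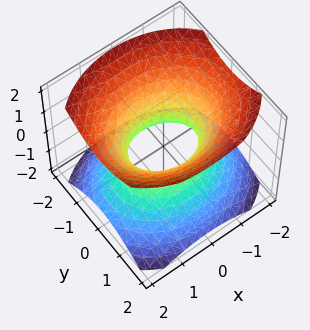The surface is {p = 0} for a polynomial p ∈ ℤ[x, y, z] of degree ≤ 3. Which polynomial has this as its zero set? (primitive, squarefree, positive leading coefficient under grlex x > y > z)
2*x^2 + 3*y^2 - 3*z^2 - 2

1. Degree: one connected sheet with a waist; a quadric, so deg p = 2.
2. Symmetries: the z ↦ −z reflection is a symmetry, so z appears only in even powers; the x ↦ −x reflection is a symmetry, so x appears only in even powers; mirror symmetry y ↦ −y ⇒ only even powers of y.
3. Against the integer gridlines: the x-axis gridline crossings are at x ∈ {-1, 1}; the surface avoids every integer z-axis point in the box.
4. Matching integer coefficients to the picture gives p.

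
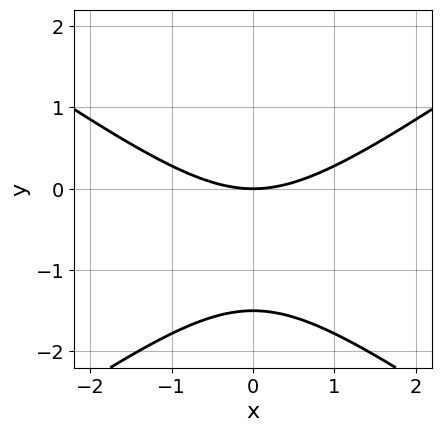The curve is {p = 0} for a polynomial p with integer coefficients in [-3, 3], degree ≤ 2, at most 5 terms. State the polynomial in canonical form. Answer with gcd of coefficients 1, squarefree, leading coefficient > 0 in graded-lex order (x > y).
x^2 - 2*y^2 - 3*y

First, degree: a generic line meets the curve in up to 2 points, so deg p = 2.
Then, symmetries: the x ↦ −x reflection is a symmetry, so x appears only in even powers.
Next, from the visible intercepts: one y-axis crossing is at y = 0; it meets the x-axis at x = 0 (among the integer gridlines).
Finally, assembling these constraints gives the stated polynomial.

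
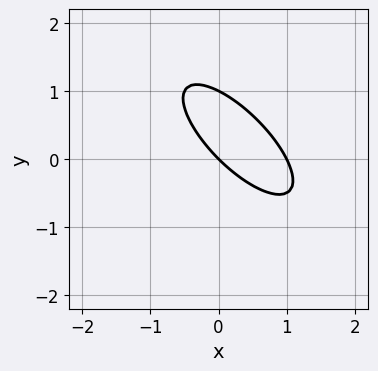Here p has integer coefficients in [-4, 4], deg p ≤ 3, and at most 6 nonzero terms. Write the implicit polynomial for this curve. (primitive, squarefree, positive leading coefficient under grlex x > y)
deg p = 2. A generic line meets the curve in up to 2 points.
Reading off the gridlines: among the integer gridlines, it crosses the y-axis at y ∈ {0, 1}; the x-axis gridline crossings are at x ∈ {0, 1}.
Assembling these constraints gives the stated polynomial.

2*x^2 + 3*x*y + 2*y^2 - 2*x - 2*y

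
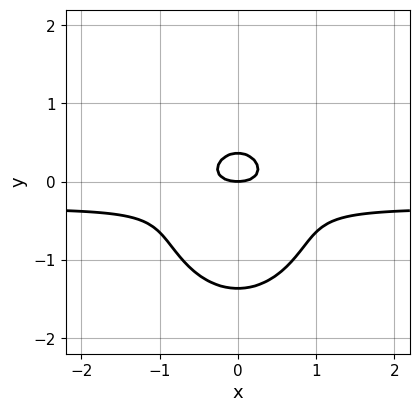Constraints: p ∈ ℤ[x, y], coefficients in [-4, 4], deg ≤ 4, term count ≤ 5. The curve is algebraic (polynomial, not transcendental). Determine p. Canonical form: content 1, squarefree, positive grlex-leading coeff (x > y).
3*x^2*y + 2*y^3 + x^2 + 2*y^2 - y

1. The degree is 3 — a generic line meets the curve in up to 3 points.
2. Symmetries: the x ↦ −x reflection is a symmetry, so x appears only in even powers.
3. Reading off the gridlines: one y-axis crossing is at y = 0; it meets the x-axis at x = 0 (among the integer gridlines).
4. Together with the visible shape, these determine p as stated.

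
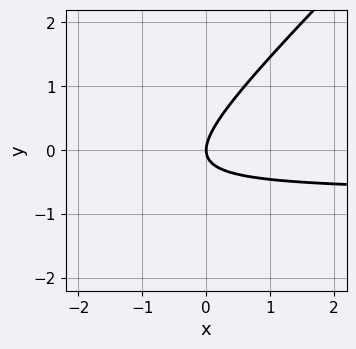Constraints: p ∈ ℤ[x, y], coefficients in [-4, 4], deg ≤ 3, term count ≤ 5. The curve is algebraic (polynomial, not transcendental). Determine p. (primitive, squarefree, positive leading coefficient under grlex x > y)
1. deg p = 2. A generic line meets the curve in up to 2 points.
2. Checking where it meets the axes: it crosses the y-axis at the gridline y = 0; it crosses the x-axis at the gridline x = 0.
3. Putting this together gives p.

3*x*y - 3*y^2 + 2*x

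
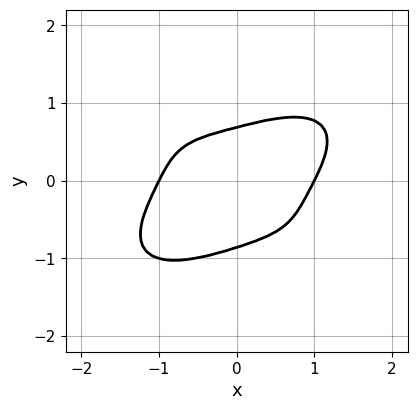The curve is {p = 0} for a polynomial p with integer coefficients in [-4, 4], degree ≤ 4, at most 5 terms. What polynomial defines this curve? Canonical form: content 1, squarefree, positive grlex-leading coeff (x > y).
x^4 + 3*y^4 + y^3 - 2*x*y - 1

(a) Degree: a generic line meets the curve in up to 4 points, so deg p = 4.
(b) Checking where it meets the axes: the x-axis gridline crossings are at x ∈ {-1, 1}.
(c) Together with the visible shape, these determine p as stated.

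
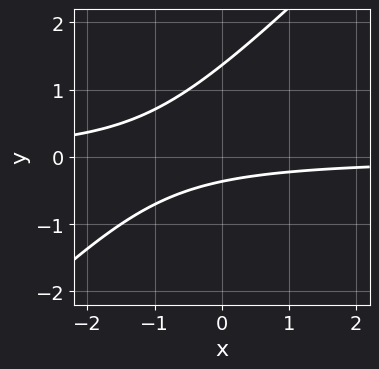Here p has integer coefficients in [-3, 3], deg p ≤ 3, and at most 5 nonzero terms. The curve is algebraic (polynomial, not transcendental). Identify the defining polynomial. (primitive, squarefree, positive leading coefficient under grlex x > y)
2*x*y - 2*y^2 + 2*y + 1

(a) deg p = 2.
(b) Checking where it meets the axes: it misses every integer gridline on the x-axis.
(c) Putting this together gives p.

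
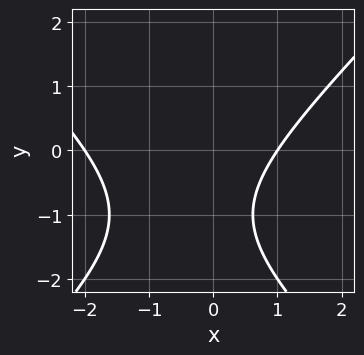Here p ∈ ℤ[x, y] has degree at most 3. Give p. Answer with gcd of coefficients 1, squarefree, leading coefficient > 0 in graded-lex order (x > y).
x^2 - y^2 + x - 2*y - 2

Degree: no degree-1 curve has this shape, so deg p = 2.
Observable constraints: among the integer gridlines, it crosses the x-axis at x ∈ {-2, 1}; no y-intercept at any integer in the box.
Together with the visible shape, these determine p as stated.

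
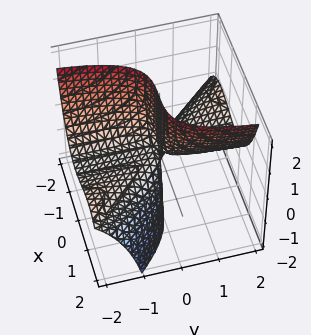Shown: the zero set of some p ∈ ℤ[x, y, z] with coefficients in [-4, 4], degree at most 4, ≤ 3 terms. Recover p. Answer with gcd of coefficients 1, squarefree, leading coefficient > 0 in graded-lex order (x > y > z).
First, degree: no degree-2 surface has this shape, so deg p = 3.
Next, from the axis intercepts and sections: every point of the z-axis in the box is on the surface; it meets the x-axis at x = 0 (among the integer gridlines).
Finally, together with the visible shape, these determine p as stated. Check: (0, -1, 0) on the y-axis lies on the surface, and p(0, -1, 0) = 0. ✓

x^3 + x^2*y - 2*y*z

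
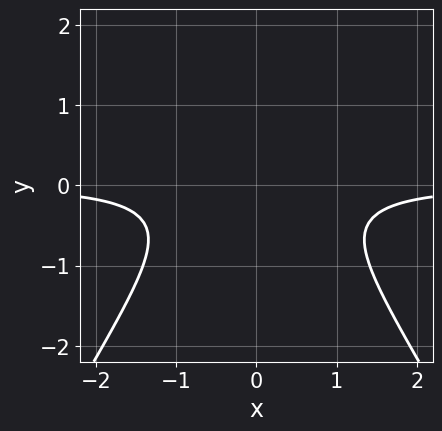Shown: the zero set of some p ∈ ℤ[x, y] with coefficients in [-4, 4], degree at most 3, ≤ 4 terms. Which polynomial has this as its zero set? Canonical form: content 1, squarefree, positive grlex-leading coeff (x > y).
1. The degree is 3 — a generic line meets the curve in up to 3 points.
2. Symmetries: mirror symmetry x ↦ −x ⇒ only even powers of x.
3. Observable constraints: no y-intercept at any integer in the box; no x-intercept at any integer in the box.
4. Fitting integer coefficients to these (and the overall shape) gives p.

3*x^2*y - y^3 + 3*y^2 + 2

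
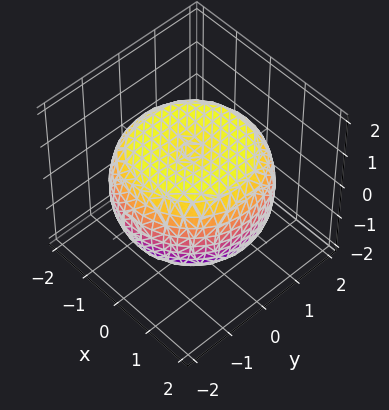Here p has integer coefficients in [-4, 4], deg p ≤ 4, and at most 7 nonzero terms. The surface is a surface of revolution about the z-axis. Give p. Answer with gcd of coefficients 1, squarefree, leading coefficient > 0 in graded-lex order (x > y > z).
x^4 + 2*x^2*y^2 + y^4 - 2*x^2 - 2*y^2 + 3*z^2 - 3

1. Degree: the shape is more complex than any degree-3 surface, so deg p = 4.
2. Symmetry: the z-axis is an axis of rotation, so x and y enter only as x² + y².
3. From the axis intercepts and sections: the z-axis gridline crossings are at z ∈ {-1, 1}; a circular section at z = 0 has radius between 1 and 2.
4. Putting this together gives p.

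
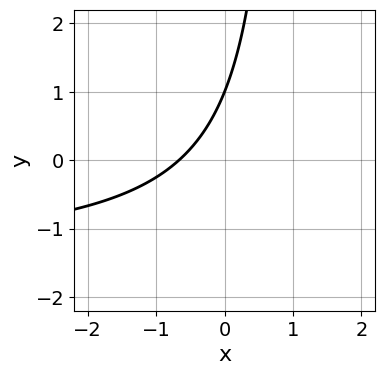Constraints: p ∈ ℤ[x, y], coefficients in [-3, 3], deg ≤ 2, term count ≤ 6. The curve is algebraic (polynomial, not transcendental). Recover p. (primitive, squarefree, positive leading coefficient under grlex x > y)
2*x*y + 3*x - 2*y + 2

First, degree: no degree-1 curve has this shape, so deg p = 2.
Then, reading off the gridlines: it crosses the y-axis at the gridline y = 1.
Finally, matching integer coefficients to the picture gives p.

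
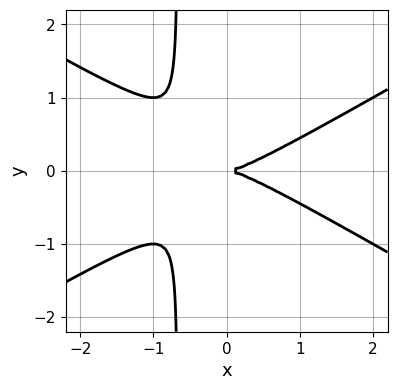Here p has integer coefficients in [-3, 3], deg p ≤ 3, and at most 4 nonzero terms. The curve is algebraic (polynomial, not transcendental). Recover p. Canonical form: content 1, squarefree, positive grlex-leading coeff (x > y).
x^3 - 3*x*y^2 - 2*y^2

deg p = 3. A generic line meets the curve in up to 3 points.
Symmetries: mirror symmetry y ↦ −y ⇒ only even powers of y.
From the visible intercepts: it meets the y-axis at y = 0 (among the integer gridlines); it meets the x-axis at x = 0 (among the integer gridlines).
The integer polynomial consistent with all of this is the stated p.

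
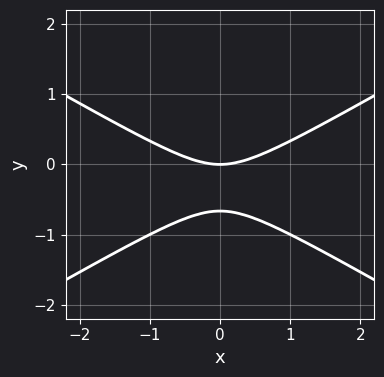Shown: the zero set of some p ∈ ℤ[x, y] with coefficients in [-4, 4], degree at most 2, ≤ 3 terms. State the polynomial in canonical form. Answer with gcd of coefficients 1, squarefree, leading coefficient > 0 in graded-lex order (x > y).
x^2 - 3*y^2 - 2*y

1. The degree is 2 — no degree-1 curve has this shape.
2. Symmetries: it's symmetric under x → −x, forcing even powers of x.
3. Checking where it meets the axes: it crosses the y-axis at the gridline y = 0; one x-axis crossing is at x = 0.
4. Matching integer coefficients to the picture gives p.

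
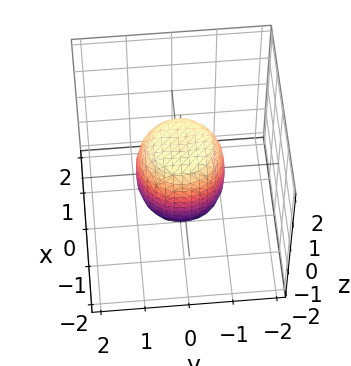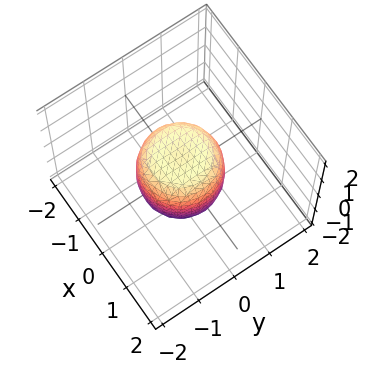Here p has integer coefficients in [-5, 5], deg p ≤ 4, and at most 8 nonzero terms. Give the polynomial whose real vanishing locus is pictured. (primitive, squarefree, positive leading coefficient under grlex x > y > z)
(a) The degree is 4 — the shape is more complex than any degree-3 surface.
(b) Symmetries: the z-axis is an axis of rotation, so x and y enter only as x² + y².
(c) Checking where it meets the axes: among the integer gridlines, it crosses the x-axis at x ∈ {-1, 1}; a circular section at z = -1 has radius between 0 and 1.
(d) The integer polynomial consistent with all of this is the stated p.

2*x^4 + 4*x^2*y^2 + 2*y^4 - x^2 - y^2 + z^2 - 1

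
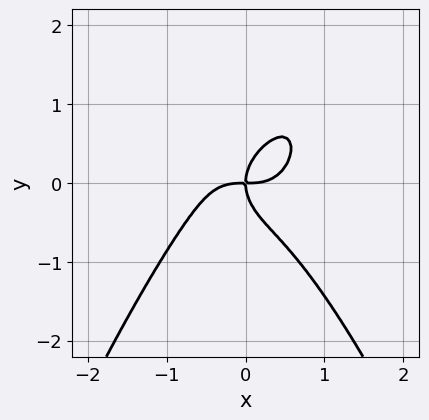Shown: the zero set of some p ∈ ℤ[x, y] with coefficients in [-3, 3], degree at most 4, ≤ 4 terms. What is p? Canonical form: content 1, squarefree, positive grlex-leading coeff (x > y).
The degree is 4 — the shape is more complex than any degree-3 curve.
Against the integer gridlines: it meets the x-axis at x = 0 (among the integer gridlines); one y-axis crossing is at y = 0.
Assembling these constraints gives the stated polynomial.

3*x^4 + 2*y^3 - 2*x*y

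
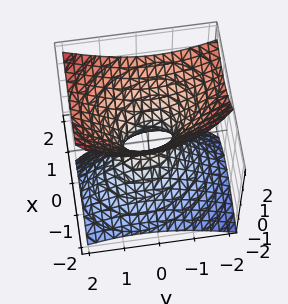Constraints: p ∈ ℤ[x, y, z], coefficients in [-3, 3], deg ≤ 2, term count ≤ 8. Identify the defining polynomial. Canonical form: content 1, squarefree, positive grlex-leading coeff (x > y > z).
(a) The degree is 2 — the shape is more complex than any degree-1 surface.
(b) Observable constraints: it misses every integer gridline on the z-axis.
(c) Putting this together gives p.

3*x^2 + x*y - 3*x*z + 2*y^2 - 3*z^2 - 1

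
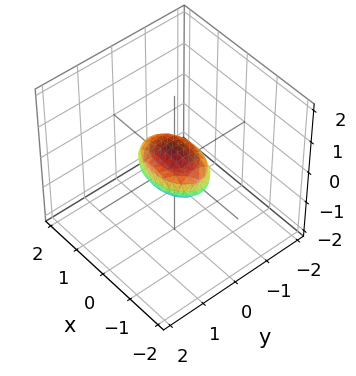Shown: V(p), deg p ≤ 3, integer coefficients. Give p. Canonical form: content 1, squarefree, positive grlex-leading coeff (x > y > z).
x^2 + 2*y^2 + 3*z^2 - 1

1. The degree is 2 — a closed, bounded, convex surface; a quadric.
2. Symmetries: the y ↦ −y reflection is a symmetry, so y appears only in even powers; the x ↦ −x reflection is a symmetry, so x appears only in even powers; mirror symmetry z ↦ −z ⇒ only even powers of z.
3. Checking where it meets the axes: the x-axis gridline crossings are at x ∈ {-1, 1}.
4. Together with the visible shape, these determine p as stated.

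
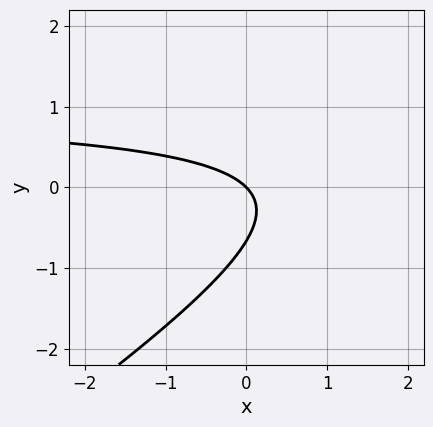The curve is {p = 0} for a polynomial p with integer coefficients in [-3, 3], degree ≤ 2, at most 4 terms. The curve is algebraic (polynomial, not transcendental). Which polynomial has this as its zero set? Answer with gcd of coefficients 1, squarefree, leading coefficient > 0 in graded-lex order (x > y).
2*x*y - 3*y^2 - 2*x - 2*y

The degree is 2 — a generic line meets the curve in up to 2 points.
Observable constraints: it meets the y-axis at y = 0 (among the integer gridlines); one x-axis crossing is at x = 0.
Together with the visible shape, these determine p as stated.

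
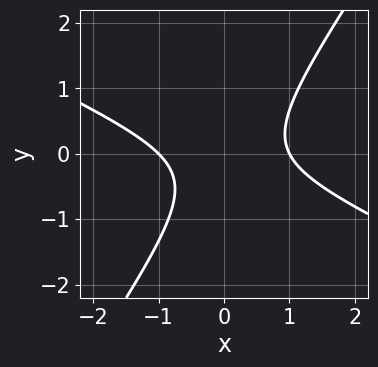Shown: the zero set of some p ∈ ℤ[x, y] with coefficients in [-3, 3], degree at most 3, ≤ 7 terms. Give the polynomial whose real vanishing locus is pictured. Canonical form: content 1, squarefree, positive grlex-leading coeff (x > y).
2*x^2 + 3*x*y - 3*y^2 - y - 2

(a) deg p = 2. A generic line meets the curve in up to 2 points.
(b) Against the integer gridlines: no y-intercept at any integer in the box; among the integer gridlines, it crosses the x-axis at x ∈ {-1, 1}.
(c) These observations pin down the coefficients.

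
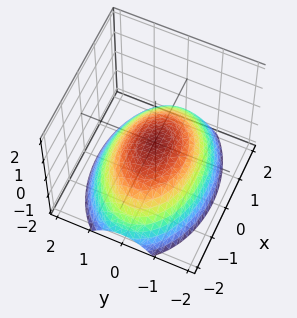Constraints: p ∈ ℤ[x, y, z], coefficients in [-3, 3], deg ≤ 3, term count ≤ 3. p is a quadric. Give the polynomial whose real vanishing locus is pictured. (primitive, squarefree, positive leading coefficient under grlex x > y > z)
First, deg p = 2. A single bowl opening along one axis; a quadric.
Then, symmetries: the x ↦ −x reflection is a symmetry, so x appears only in even powers; mirror symmetry y ↦ −y ⇒ only even powers of y.
Next, against the integer gridlines: one z-axis crossing is at z = 0; it meets the y-axis at y = 0 (among the integer gridlines).
Finally, putting this together gives p.

x^2 + 2*y^2 + 3*z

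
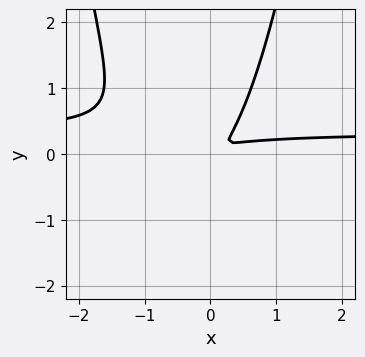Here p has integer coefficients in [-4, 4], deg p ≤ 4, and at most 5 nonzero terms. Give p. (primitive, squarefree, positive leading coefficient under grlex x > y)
3*x^2*y - x^2 + 2*x*y - 2*y^2

1. deg p = 3. The shape is more complex than any degree-2 curve.
2. Putting this together gives p.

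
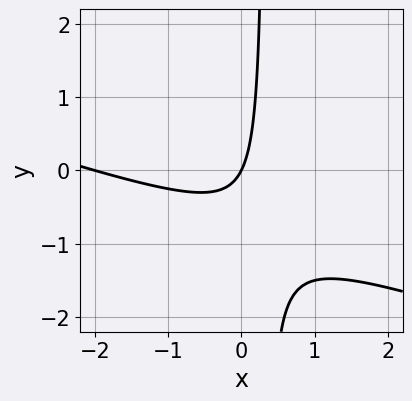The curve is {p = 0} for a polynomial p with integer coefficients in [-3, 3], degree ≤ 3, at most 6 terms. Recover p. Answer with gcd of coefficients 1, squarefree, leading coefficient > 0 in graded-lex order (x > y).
x^2 + 3*x*y + 2*x - y

1. The degree is 2 — no degree-1 curve has this shape.
2. From the axis intercepts and sections: the x-axis gridline crossings are at x ∈ {-2, 0}; one y-axis crossing is at y = 0.
3. The integer polynomial consistent with all of this is the stated p.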